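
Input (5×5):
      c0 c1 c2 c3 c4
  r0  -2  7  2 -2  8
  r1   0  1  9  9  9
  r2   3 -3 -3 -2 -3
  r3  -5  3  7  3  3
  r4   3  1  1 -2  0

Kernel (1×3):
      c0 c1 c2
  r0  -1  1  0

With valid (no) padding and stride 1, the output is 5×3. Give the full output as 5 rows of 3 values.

9 -5 -4
1 8 0
-6 0 1
8 4 -4
-2 0 -3

Output[0,0]: The receptive field on the input at this output position is [-2 7 2]. Elementwise product with the kernel and sum: -2·-1 + 7·1.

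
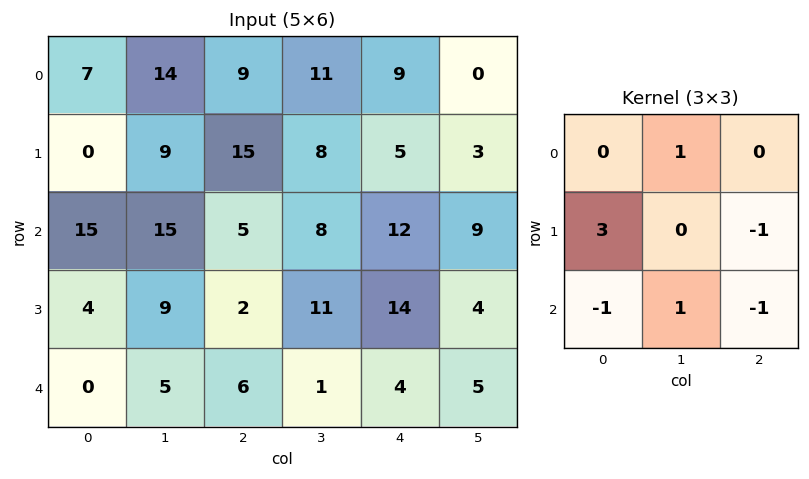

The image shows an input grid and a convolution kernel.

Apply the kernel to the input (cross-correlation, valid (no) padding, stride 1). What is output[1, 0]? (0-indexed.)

52

The receptive field on the input at this output position is [0 9 15 / 15 15 5 / 4 9 2]. Elementwise product with the kernel and sum: 9·1 + 15·3 + 5·-1 + 4·-1 + 9·1 + 2·-1.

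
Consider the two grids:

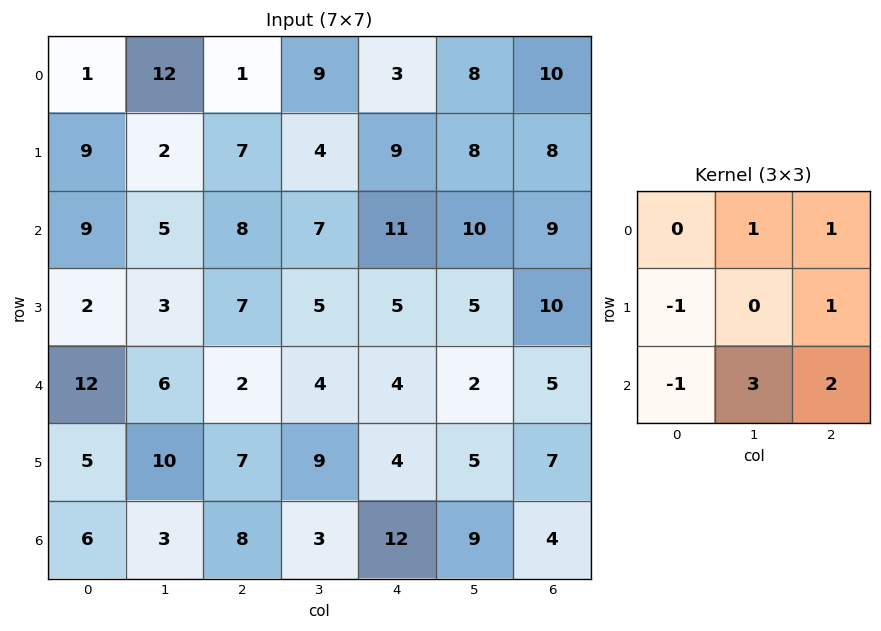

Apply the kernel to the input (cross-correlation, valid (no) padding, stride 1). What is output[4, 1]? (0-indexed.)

32

The receptive field on the input at this output position is [6 2 4 / 10 7 9 / 3 8 3]. Elementwise product with the kernel and sum: 2·1 + 4·1 + 10·-1 + 9·1 + 3·-1 + 8·3 + 3·2.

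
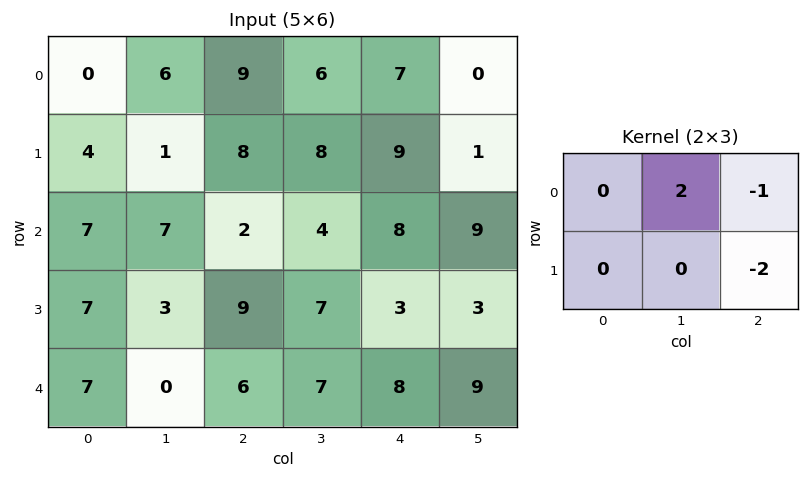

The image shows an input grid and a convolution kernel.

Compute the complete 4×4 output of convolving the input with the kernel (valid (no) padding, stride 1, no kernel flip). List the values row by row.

-13 -4 -13 12
-10 0 -9 -1
-6 -14 -6 1
-15 -3 -5 -15

Output[0,0]: The receptive field on the input at this output position is [0 6 9 / 4 1 8]. Elementwise product with the kernel and sum: 6·2 + 9·-1 + 8·-2.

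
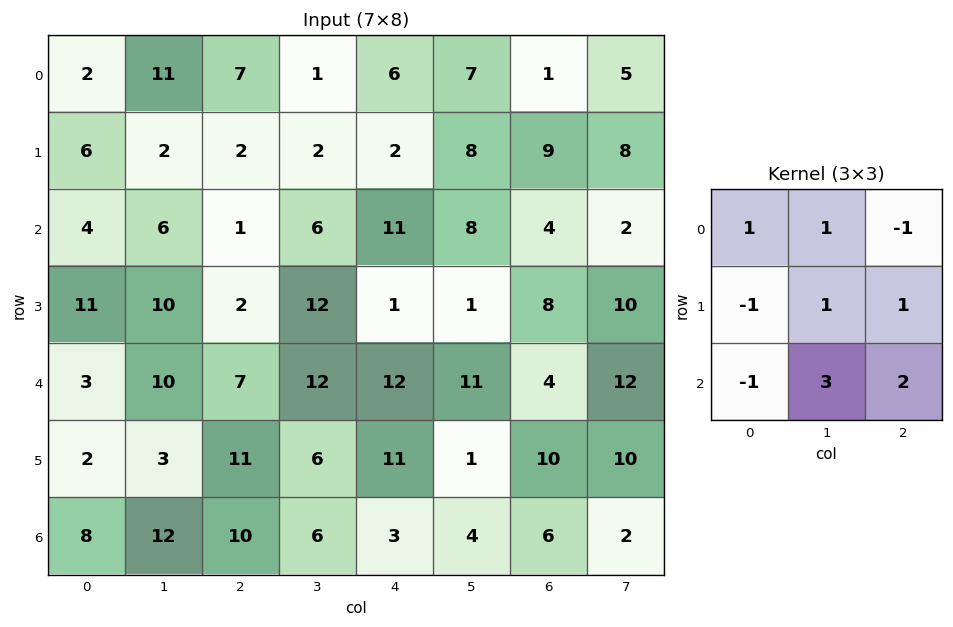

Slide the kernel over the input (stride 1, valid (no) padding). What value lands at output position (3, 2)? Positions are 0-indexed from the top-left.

The receptive field on the input at this output position is [2 12 1 / 7 12 12 / 11 6 11]. Elementwise product with the kernel and sum: 2·1 + 12·1 + 1·-1 + 7·-1 + 12·1 + 12·1 + 11·-1 + 6·3 + 11·2.

59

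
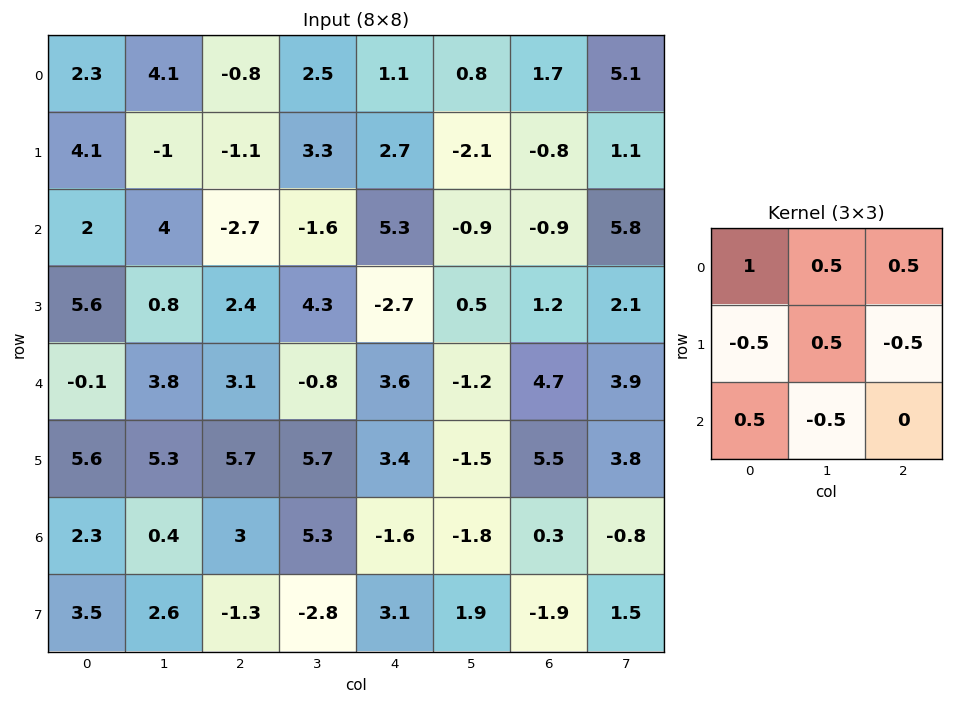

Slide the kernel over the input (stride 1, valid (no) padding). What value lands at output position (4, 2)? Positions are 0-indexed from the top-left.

1.65

The receptive field on the input at this output position is [3.1 -0.8 3.6 / 5.7 5.7 3.4 / 3 5.3 -1.6]. Elementwise product with the kernel and sum: 3.1·1 + -0.8·0.5 + 3.6·0.5 + 5.7·-0.5 + 5.7·0.5 + 3.4·-0.5 + 3·0.5 + 5.3·-0.5.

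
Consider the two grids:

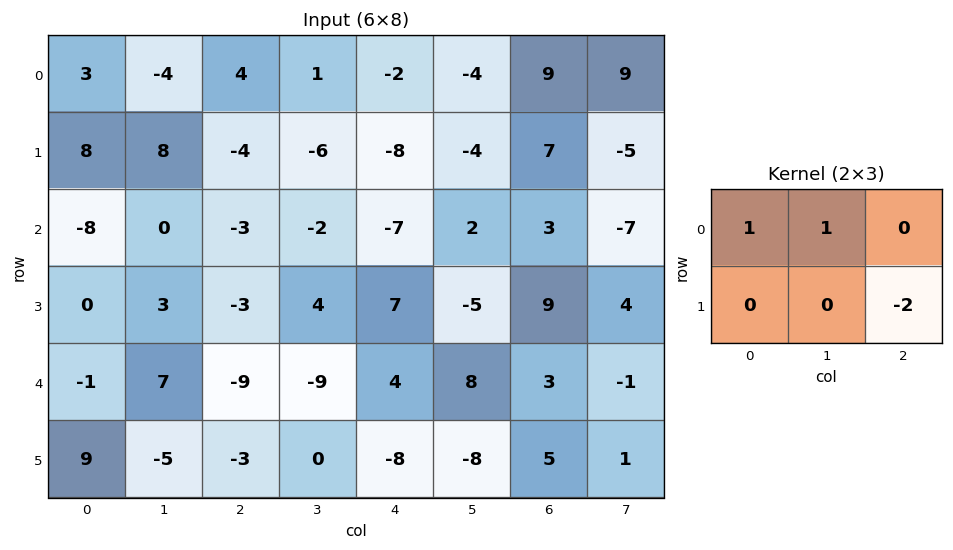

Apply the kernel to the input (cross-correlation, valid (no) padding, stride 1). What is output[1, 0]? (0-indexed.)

The receptive field on the input at this output position is [8 8 -4 / -8 0 -3]. Elementwise product with the kernel and sum: 8·1 + 8·1 + -3·-2.

22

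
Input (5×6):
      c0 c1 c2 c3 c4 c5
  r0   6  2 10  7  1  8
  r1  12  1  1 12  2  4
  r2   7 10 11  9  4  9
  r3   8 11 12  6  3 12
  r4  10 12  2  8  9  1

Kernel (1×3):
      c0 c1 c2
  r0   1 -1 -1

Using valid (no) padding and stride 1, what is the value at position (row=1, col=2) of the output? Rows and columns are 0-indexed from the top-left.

The receptive field on the input at this output position is [1 12 2]. Elementwise product with the kernel and sum: 1·1 + 12·-1 + 2·-1.

-13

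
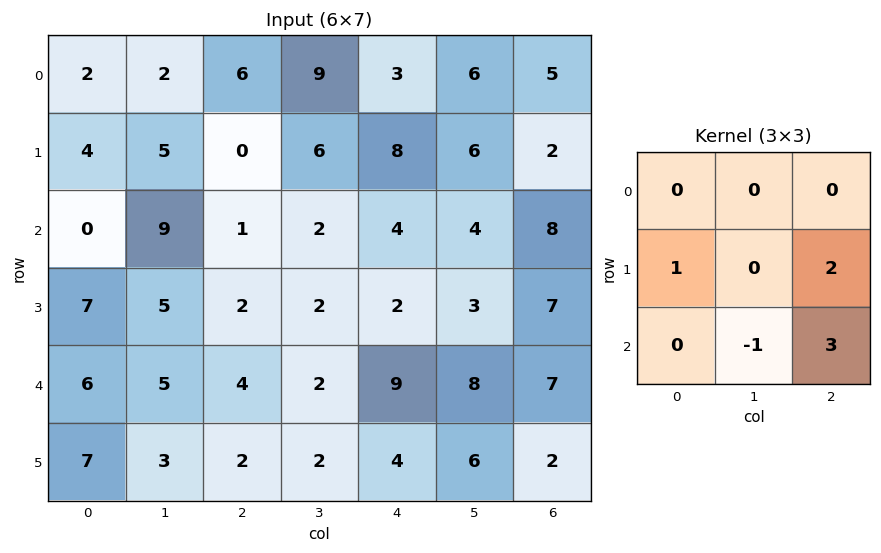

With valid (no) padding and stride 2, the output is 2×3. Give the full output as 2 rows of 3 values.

-2 26 32
18 31 29

Output[0,0]: The receptive field on the input at this output position is [2 2 6 / 4 5 0 / 0 9 1]. Elementwise product with the kernel and sum: 4·1 + 0·2 + 9·-1 + 1·3.
Output[0,1]: The receptive field on the input at this output position is [6 9 3 / 0 6 8 / 1 2 4]. Elementwise product with the kernel and sum: 0·1 + 8·2 + 2·-1 + 4·3.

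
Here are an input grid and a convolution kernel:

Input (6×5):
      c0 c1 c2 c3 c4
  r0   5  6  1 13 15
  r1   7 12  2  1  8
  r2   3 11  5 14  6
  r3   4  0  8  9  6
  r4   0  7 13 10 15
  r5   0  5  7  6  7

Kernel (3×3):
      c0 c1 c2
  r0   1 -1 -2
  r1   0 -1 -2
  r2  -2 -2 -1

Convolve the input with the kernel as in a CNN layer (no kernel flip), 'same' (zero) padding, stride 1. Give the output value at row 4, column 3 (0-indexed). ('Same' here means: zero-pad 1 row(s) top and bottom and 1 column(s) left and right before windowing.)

-86

The receptive field on the zero-padded input at this output position is [8 9 6 / 13 10 15 / 7 6 7]. Elementwise product with the kernel and sum: 8·1 + 9·-1 + 6·-2 + 10·-1 + 15·-2 + 7·-2 + 6·-2 + 7·-1.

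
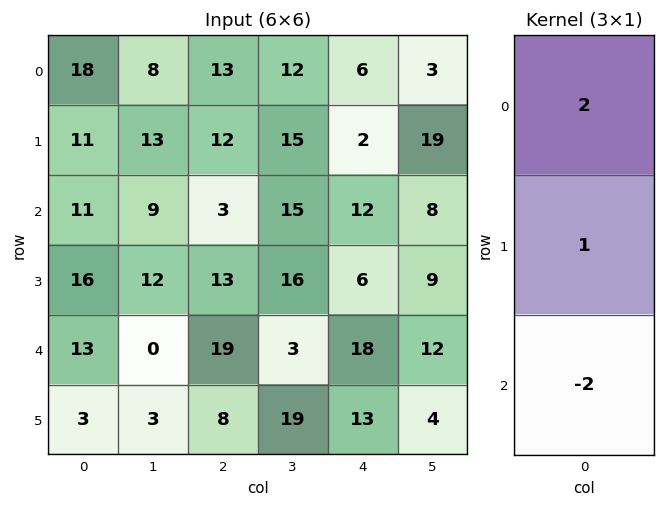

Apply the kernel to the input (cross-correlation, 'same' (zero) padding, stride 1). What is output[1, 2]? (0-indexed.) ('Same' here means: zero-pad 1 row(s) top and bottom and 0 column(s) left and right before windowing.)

32

The receptive field on the zero-padded input at this output position is [13 / 12 / 3]. Elementwise product with the kernel and sum: 13·2 + 12·1 + 3·-2.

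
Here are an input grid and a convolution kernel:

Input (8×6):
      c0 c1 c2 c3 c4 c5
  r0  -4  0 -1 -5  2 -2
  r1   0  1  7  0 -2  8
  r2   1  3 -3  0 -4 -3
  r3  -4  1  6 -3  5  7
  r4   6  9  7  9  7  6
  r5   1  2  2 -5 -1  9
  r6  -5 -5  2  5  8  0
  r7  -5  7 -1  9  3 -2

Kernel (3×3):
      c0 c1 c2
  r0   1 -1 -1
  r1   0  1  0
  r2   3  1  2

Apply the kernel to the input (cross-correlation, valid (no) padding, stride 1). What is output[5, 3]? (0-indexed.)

The receptive field on the input at this output position is [-5 -1 9 / 5 8 0 / 9 3 -2]. Elementwise product with the kernel and sum: -5·1 + -1·-1 + 9·-1 + 8·1 + 9·3 + 3·1 + -2·2.

21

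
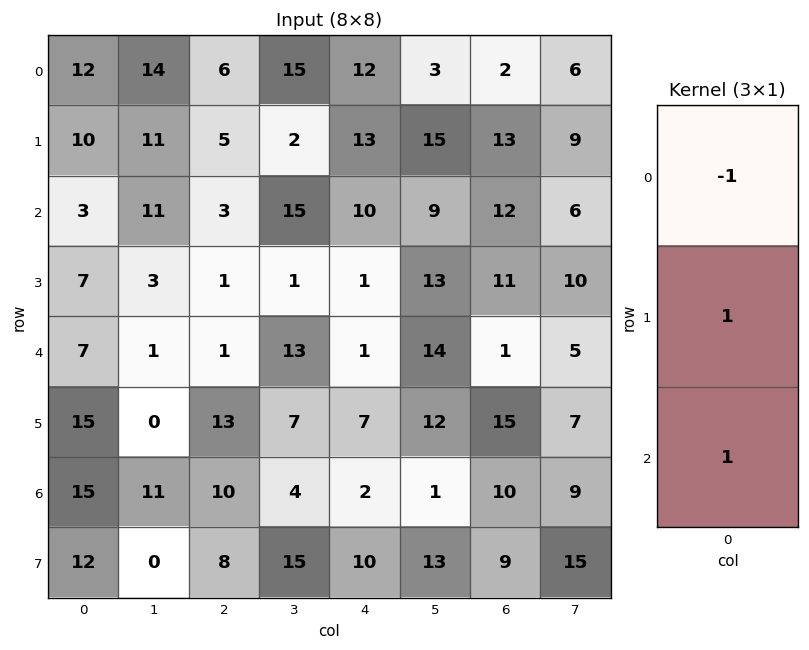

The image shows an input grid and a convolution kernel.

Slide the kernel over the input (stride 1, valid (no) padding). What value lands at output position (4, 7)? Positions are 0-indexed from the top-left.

11

The receptive field on the input at this output position is [5 / 7 / 9]. Elementwise product with the kernel and sum: 5·-1 + 7·1 + 9·1.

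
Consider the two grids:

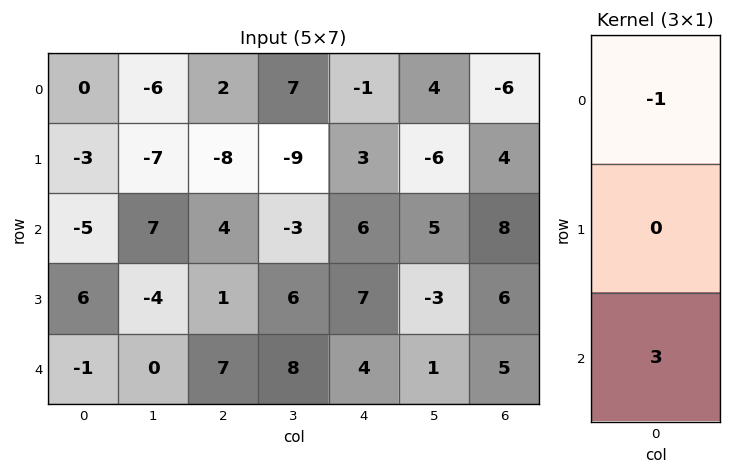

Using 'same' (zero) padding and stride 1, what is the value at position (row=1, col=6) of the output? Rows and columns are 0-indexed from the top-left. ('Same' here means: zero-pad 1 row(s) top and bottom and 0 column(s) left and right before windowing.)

The receptive field on the zero-padded input at this output position is [-6 / 4 / 8]. Elementwise product with the kernel and sum: -6·-1 + 8·3.

30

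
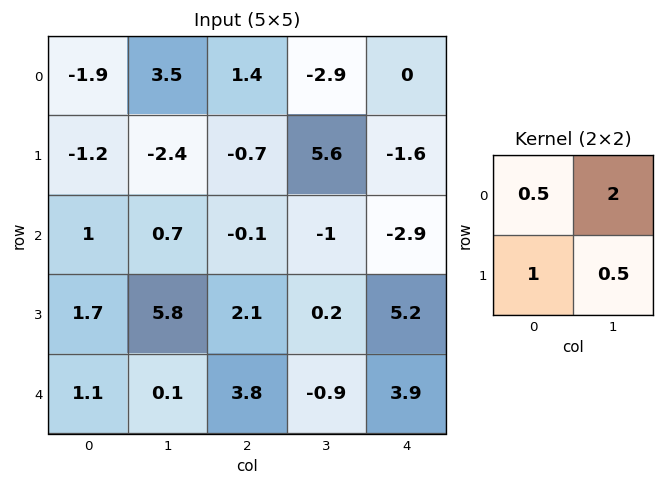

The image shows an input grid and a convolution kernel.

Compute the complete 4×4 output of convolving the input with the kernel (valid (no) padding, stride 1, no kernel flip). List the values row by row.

3.65 1.8 -3 3.35
-4.05 -1.95 10.25 -2.85
6.5 7 0.15 -3.5
13.6 9.1 4.8 11.55

Output[0,0]: The receptive field on the input at this output position is [-1.9 3.5 / -1.2 -2.4]. Elementwise product with the kernel and sum: -1.9·0.5 + 3.5·2 + -1.2·1 + -2.4·0.5.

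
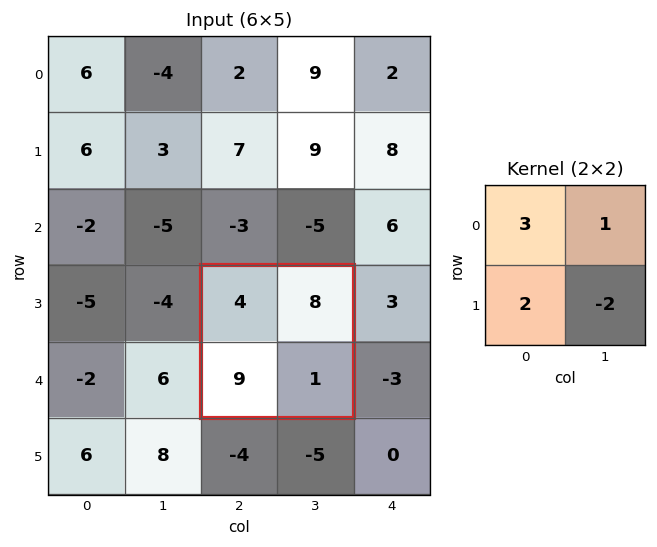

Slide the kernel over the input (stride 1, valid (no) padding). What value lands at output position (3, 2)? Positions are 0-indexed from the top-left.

The receptive field on the input at this output position is [4 8 / 9 1]. Elementwise product with the kernel and sum: 4·3 + 8·1 + 9·2 + 1·-2.

36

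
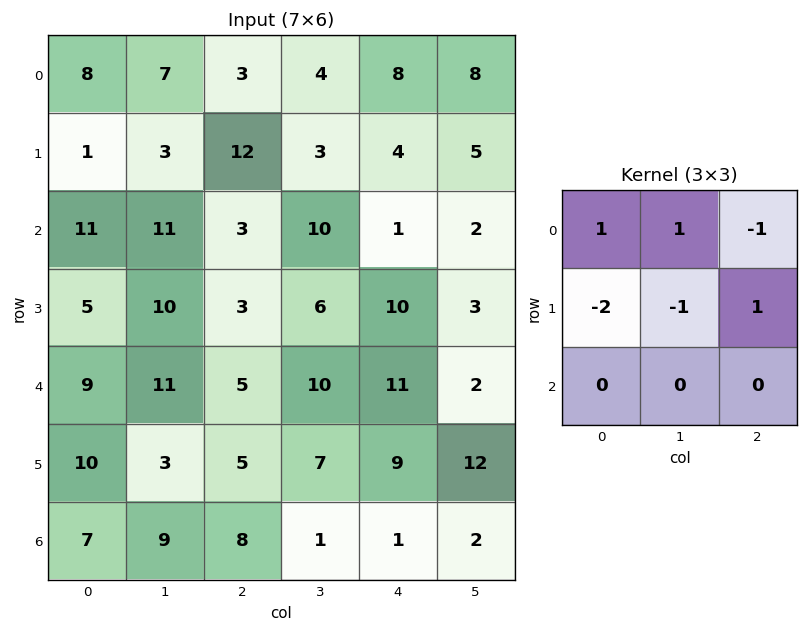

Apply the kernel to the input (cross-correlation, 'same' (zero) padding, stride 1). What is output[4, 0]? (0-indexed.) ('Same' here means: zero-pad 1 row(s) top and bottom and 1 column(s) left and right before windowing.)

-3

The receptive field on the zero-padded input at this output position is [0 5 10 / 0 9 11 / 0 10 3]. Elementwise product with the kernel and sum: 0·1 + 5·1 + 10·-1 + 0·-2 + 9·-1 + 11·1.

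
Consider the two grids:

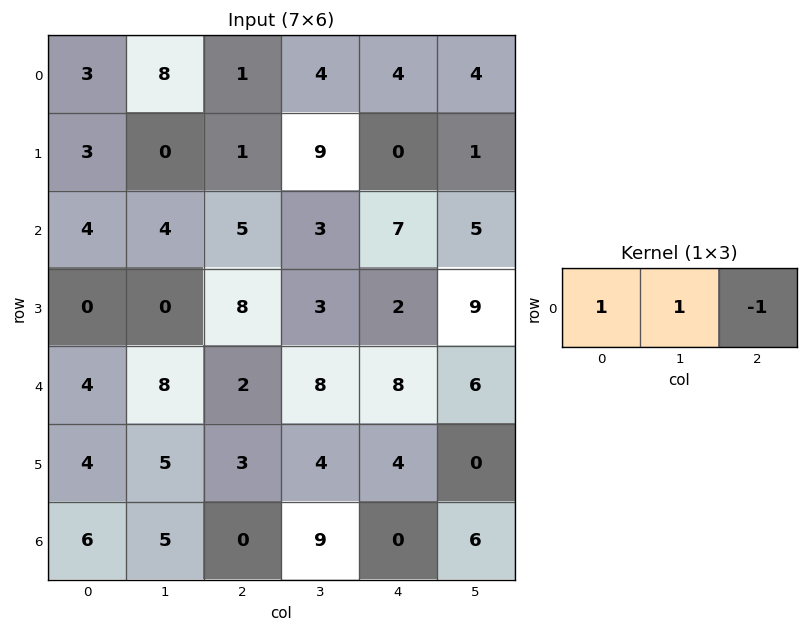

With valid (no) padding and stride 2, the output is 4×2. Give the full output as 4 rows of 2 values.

Output[0,0]: The receptive field on the input at this output position is [3 8 1]. Elementwise product with the kernel and sum: 3·1 + 8·1 + 1·-1.

10 1
3 1
10 2
11 9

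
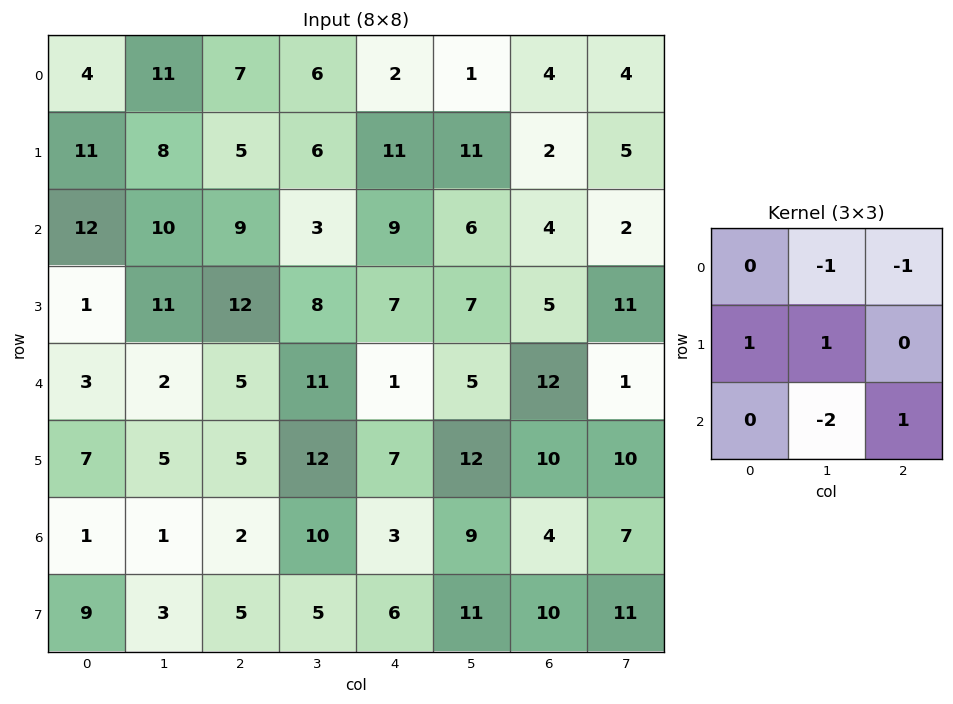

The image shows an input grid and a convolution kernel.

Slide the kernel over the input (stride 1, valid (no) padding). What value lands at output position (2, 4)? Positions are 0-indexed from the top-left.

6

The receptive field on the input at this output position is [9 6 4 / 7 7 5 / 1 5 12]. Elementwise product with the kernel and sum: 6·-1 + 4·-1 + 7·1 + 7·1 + 5·-2 + 12·1.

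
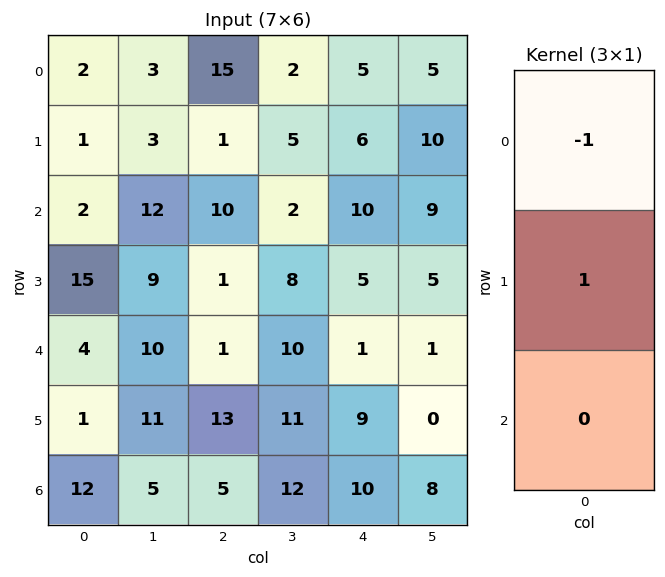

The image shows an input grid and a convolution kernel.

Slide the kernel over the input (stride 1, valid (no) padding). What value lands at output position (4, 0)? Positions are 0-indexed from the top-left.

The receptive field on the input at this output position is [4 / 1 / 12]. Elementwise product with the kernel and sum: 4·-1 + 1·1.

-3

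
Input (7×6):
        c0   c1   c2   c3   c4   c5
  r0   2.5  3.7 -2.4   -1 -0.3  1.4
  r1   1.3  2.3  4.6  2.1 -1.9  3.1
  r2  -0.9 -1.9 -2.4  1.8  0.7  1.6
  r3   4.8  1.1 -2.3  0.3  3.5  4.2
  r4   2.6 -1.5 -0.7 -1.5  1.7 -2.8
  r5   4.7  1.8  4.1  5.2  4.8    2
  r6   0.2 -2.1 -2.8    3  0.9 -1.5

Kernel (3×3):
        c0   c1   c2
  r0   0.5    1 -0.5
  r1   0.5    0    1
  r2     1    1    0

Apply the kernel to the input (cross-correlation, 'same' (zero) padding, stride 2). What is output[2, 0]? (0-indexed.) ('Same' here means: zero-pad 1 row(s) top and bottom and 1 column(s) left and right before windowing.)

The receptive field on the zero-padded input at this output position is [0 4.8 1.1 / 0 2.6 -1.5 / 0 4.7 1.8]. Elementwise product with the kernel and sum: 0·0.5 + 4.8·1 + 1.1·-0.5 + 0·0.5 + -1.5·1 + 0·1 + 4.7·1.

7.45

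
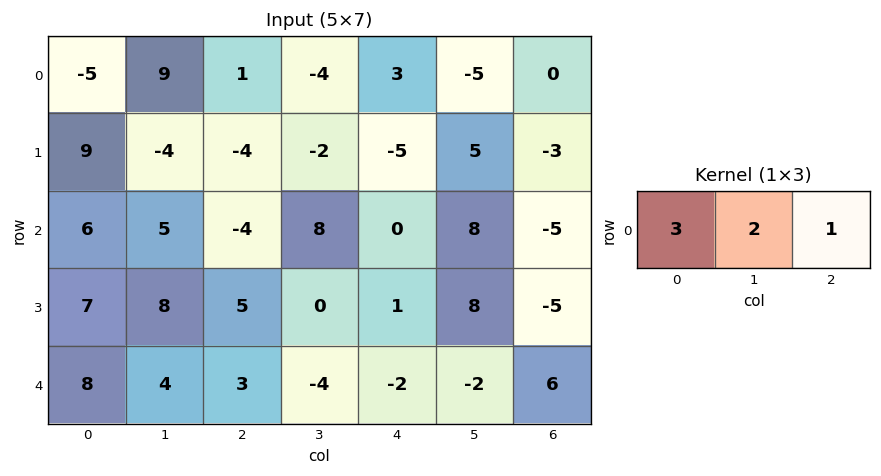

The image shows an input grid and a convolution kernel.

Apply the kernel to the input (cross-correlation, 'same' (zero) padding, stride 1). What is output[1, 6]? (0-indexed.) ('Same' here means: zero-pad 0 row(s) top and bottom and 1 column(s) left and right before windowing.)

9

The receptive field on the zero-padded input at this output position is [5 -3 0]. Elementwise product with the kernel and sum: 5·3 + -3·2 + 0·1.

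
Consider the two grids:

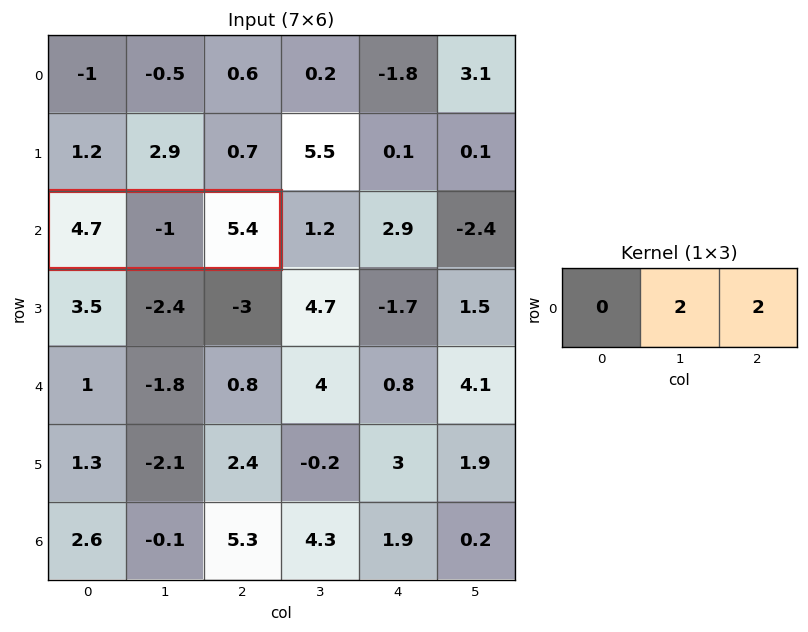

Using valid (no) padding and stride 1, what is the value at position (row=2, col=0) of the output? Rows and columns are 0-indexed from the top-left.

8.8

The receptive field on the input at this output position is [4.7 -1 5.4]. Elementwise product with the kernel and sum: -1·2 + 5.4·2.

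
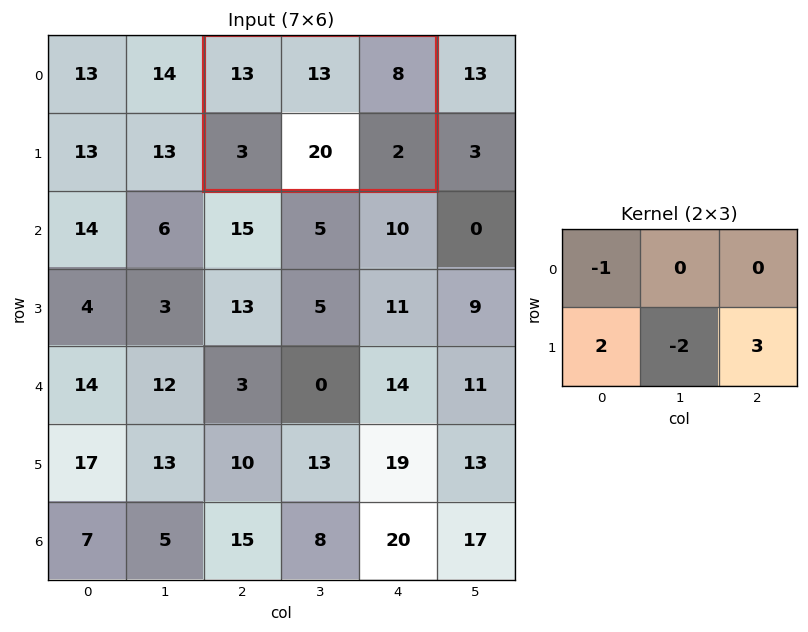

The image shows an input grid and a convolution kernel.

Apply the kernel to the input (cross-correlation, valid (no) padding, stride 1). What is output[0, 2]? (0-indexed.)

The receptive field on the input at this output position is [13 13 8 / 3 20 2]. Elementwise product with the kernel and sum: 13·-1 + 3·2 + 20·-2 + 2·3.

-41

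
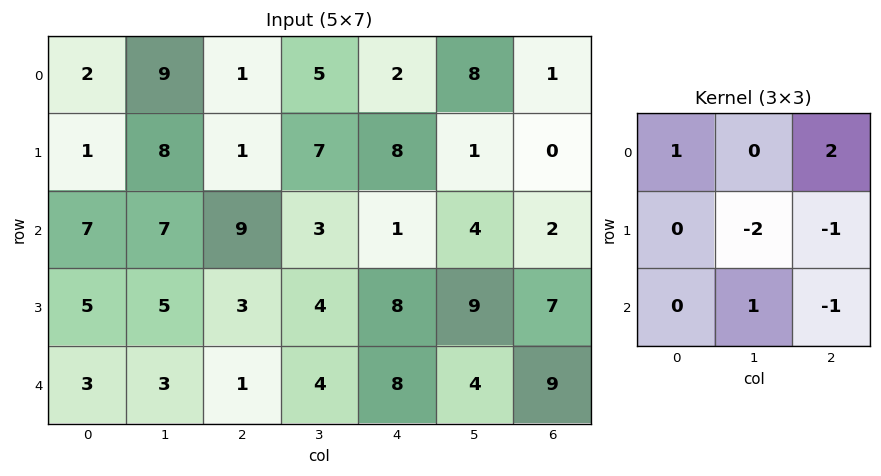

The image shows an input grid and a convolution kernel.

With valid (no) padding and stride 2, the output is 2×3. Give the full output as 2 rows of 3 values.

Output[0,0]: The receptive field on the input at this output position is [2 9 1 / 1 8 1 / 7 7 9]. Elementwise product with the kernel and sum: 2·1 + 1·2 + 8·-2 + 1·-1 + 7·1 + 9·-1.
Output[0,1]: The receptive field on the input at this output position is [1 5 2 / 1 7 8 / 9 3 1]. Elementwise product with the kernel and sum: 1·1 + 2·2 + 7·-2 + 8·-1 + 3·1 + 1·-1.

-15 -15 4
14 -9 -25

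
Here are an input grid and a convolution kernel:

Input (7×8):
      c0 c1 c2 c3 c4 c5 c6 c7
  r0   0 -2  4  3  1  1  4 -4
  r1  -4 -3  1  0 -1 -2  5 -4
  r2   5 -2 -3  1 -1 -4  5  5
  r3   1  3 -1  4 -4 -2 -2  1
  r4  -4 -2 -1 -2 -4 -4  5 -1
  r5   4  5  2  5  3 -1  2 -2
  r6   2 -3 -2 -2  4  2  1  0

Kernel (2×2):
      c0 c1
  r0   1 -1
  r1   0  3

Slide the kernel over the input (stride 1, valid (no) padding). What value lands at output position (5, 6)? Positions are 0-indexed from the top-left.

4

The receptive field on the input at this output position is [2 -2 / 1 0]. Elementwise product with the kernel and sum: 2·1 + -2·-1 + 0·3.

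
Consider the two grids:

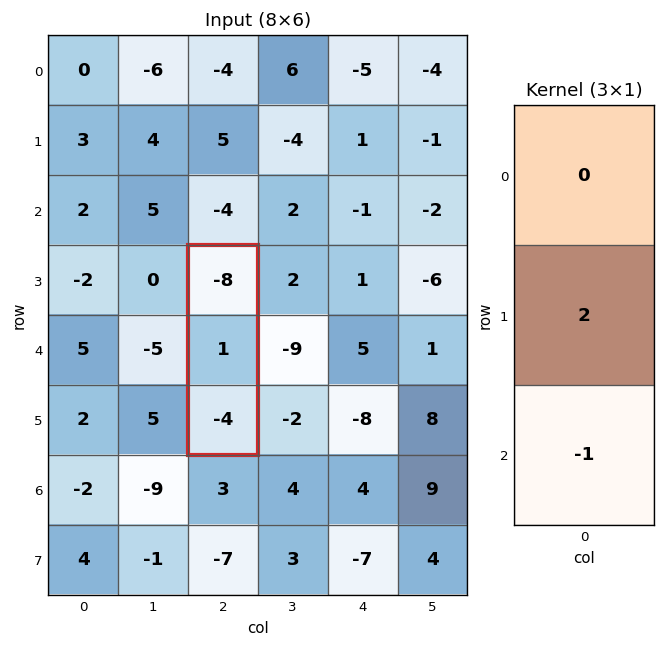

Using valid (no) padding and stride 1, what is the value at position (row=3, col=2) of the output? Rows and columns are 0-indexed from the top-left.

6

The receptive field on the input at this output position is [-8 / 1 / -4]. Elementwise product with the kernel and sum: 1·2 + -4·-1.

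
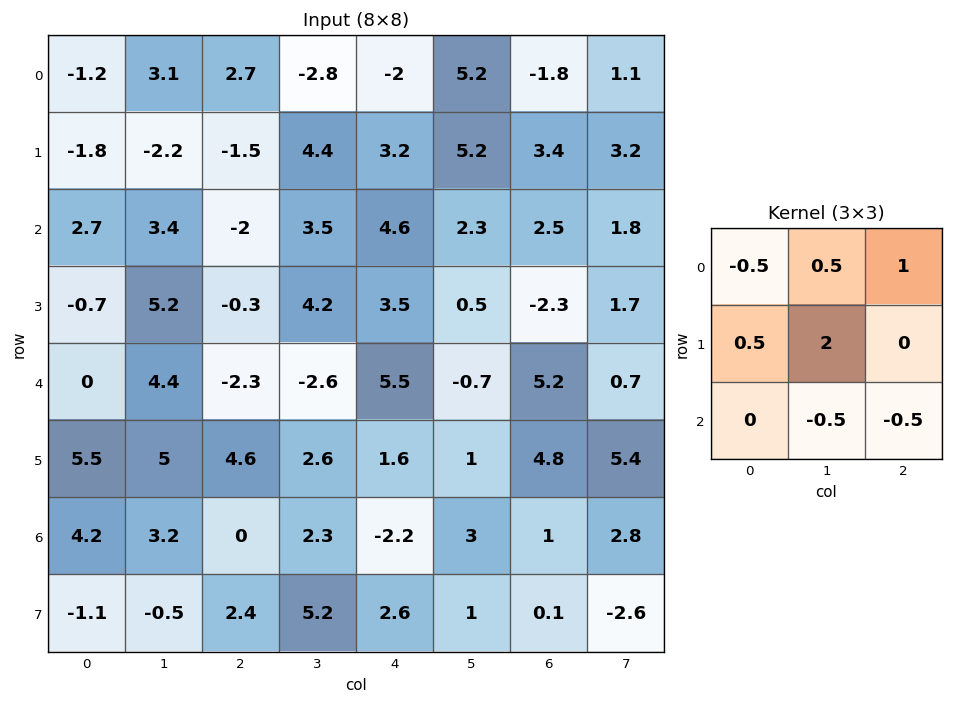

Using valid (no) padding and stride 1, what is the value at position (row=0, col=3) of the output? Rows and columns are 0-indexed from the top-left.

The receptive field on the input at this output position is [-2.8 -2 5.2 / 4.4 3.2 5.2 / 3.5 4.6 2.3]. Elementwise product with the kernel and sum: -2.8·-0.5 + -2·0.5 + 5.2·1 + 4.4·0.5 + 3.2·2 + 4.6·-0.5 + 2.3·-0.5.

10.75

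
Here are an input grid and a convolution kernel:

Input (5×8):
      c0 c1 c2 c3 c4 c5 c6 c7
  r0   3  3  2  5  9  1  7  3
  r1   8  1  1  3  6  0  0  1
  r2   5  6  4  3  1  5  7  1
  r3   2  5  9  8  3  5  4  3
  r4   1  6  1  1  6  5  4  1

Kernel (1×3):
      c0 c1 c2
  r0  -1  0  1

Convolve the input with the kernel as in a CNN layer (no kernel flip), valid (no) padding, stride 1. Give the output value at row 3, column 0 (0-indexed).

7

The receptive field on the input at this output position is [2 5 9]. Elementwise product with the kernel and sum: 2·-1 + 9·1.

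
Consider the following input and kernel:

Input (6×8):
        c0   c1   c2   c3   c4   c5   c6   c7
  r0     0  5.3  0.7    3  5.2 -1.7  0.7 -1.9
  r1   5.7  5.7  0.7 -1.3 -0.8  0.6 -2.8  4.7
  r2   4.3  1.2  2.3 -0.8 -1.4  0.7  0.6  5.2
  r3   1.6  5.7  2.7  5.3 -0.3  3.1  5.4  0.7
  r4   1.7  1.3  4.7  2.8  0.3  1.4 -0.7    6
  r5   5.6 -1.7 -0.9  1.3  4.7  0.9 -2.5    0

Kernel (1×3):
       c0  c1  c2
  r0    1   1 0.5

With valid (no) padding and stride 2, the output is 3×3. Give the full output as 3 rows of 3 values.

Output[0,0]: The receptive field on the input at this output position is [0 5.3 0.7]. Elementwise product with the kernel and sum: 0·1 + 5.3·1 + 0.7·0.5.

5.65 6.3 3.85
6.65 0.8 -0.4
5.35 7.65 1.35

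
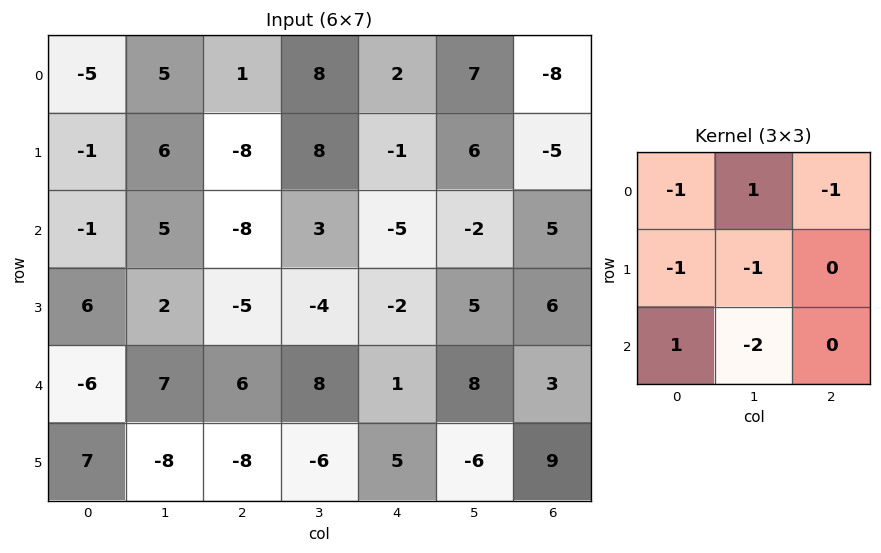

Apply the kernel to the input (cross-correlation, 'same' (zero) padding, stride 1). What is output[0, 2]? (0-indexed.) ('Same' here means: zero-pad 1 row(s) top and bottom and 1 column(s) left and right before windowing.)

16

The receptive field on the zero-padded input at this output position is [0 0 0 / 5 1 8 / 6 -8 8]. Elementwise product with the kernel and sum: 0·-1 + 0·1 + 0·-1 + 5·-1 + 1·-1 + 6·1 + -8·-2.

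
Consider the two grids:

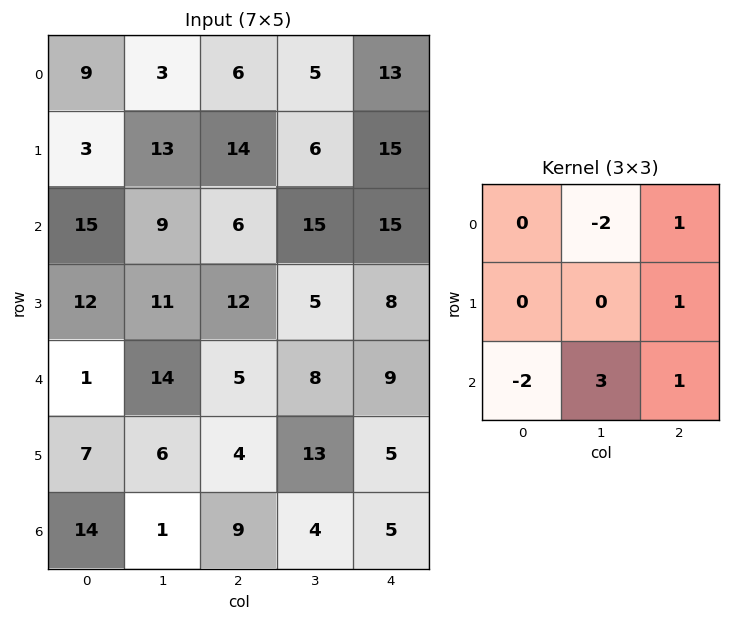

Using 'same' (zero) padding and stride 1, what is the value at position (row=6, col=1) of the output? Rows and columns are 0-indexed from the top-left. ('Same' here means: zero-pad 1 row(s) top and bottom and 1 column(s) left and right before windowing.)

1

The receptive field on the zero-padded input at this output position is [7 6 4 / 14 1 9 / 0 0 0]. Elementwise product with the kernel and sum: 6·-2 + 4·1 + 9·1 + 0·-2 + 0·3 + 0·1.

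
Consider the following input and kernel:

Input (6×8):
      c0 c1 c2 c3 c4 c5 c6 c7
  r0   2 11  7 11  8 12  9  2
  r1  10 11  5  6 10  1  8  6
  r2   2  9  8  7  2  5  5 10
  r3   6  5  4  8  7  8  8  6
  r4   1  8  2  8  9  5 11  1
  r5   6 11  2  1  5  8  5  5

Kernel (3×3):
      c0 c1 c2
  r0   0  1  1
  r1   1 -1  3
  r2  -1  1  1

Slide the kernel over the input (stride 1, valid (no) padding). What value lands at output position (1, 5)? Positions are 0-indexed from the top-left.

50

The receptive field on the input at this output position is [1 8 6 / 5 5 10 / 8 8 6]. Elementwise product with the kernel and sum: 8·1 + 6·1 + 5·1 + 5·-1 + 10·3 + 8·-1 + 8·1 + 6·1.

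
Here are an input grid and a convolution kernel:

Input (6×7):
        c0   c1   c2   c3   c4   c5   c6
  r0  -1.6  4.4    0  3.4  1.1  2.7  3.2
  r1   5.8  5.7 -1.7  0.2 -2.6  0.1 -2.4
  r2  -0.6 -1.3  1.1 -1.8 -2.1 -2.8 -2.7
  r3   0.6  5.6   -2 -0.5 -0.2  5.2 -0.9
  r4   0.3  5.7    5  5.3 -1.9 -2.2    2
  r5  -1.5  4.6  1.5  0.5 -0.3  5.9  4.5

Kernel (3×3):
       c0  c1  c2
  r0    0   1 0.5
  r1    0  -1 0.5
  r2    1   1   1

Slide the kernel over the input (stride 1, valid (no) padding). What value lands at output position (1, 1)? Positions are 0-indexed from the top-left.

The receptive field on the input at this output position is [5.7 -1.7 0.2 / -1.3 1.1 -1.8 / 5.6 -2 -0.5]. Elementwise product with the kernel and sum: -1.7·1 + 0.2·0.5 + 1.1·-1 + -1.8·0.5 + 5.6·1 + -2·1 + -0.5·1.

-0.5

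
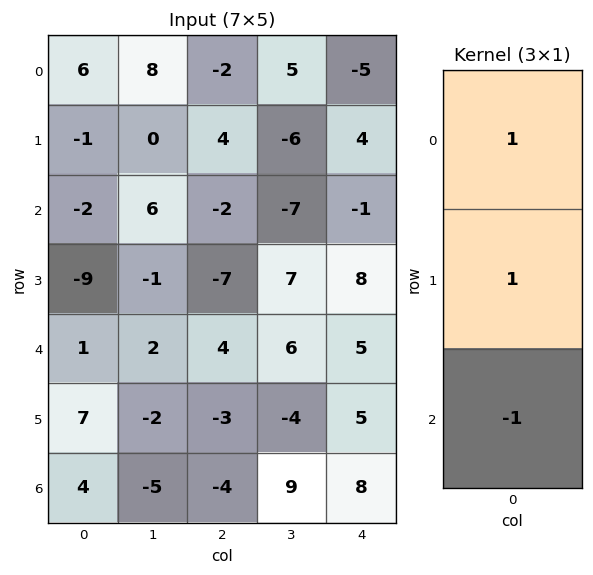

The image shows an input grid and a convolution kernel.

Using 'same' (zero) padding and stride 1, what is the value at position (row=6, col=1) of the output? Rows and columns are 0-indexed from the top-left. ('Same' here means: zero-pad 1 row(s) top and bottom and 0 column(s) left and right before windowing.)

-7

The receptive field on the zero-padded input at this output position is [-2 / -5 / 0]. Elementwise product with the kernel and sum: -2·1 + -5·1 + 0·-1.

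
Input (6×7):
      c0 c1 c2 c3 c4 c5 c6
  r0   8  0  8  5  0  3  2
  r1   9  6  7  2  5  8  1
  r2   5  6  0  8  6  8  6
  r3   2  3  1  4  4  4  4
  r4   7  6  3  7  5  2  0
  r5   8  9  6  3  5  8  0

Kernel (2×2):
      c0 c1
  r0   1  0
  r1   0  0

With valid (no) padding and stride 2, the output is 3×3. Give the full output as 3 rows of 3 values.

8 8 0
5 0 6
7 3 5

Output[0,0]: The receptive field on the input at this output position is [8 0 / 9 6]. Elementwise product with the kernel and sum: 8·1.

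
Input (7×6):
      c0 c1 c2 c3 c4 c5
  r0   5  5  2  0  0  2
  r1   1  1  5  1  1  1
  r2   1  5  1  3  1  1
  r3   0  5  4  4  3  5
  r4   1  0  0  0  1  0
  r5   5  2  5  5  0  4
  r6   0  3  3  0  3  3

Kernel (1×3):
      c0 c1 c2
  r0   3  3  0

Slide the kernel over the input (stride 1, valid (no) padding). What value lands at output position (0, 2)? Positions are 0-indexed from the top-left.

The receptive field on the input at this output position is [2 0 0]. Elementwise product with the kernel and sum: 2·3 + 0·3.

6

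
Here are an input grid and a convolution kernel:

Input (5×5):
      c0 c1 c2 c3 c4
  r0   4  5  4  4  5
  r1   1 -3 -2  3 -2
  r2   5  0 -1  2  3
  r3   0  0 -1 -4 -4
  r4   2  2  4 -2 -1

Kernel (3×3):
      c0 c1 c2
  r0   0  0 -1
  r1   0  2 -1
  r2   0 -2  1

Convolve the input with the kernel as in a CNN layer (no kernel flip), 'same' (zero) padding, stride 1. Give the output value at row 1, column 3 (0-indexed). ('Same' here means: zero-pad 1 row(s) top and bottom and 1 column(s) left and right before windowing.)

The receptive field on the zero-padded input at this output position is [4 4 5 / -2 3 -2 / -1 2 3]. Elementwise product with the kernel and sum: 5·-1 + 3·2 + -2·-1 + 2·-2 + 3·1.

2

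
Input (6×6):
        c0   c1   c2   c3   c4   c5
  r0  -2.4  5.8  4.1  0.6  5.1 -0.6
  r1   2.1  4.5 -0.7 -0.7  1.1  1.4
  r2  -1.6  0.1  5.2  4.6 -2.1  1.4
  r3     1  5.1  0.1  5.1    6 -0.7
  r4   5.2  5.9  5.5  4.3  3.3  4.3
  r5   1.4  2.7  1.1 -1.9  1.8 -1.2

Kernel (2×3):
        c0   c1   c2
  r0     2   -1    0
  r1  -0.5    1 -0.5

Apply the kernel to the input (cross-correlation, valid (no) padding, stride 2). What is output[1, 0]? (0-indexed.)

The receptive field on the input at this output position is [-1.6 0.1 5.2 / 1 5.1 0.1]. Elementwise product with the kernel and sum: -1.6·2 + 0.1·-1 + 1·-0.5 + 5.1·1 + 0.1·-0.5.

1.25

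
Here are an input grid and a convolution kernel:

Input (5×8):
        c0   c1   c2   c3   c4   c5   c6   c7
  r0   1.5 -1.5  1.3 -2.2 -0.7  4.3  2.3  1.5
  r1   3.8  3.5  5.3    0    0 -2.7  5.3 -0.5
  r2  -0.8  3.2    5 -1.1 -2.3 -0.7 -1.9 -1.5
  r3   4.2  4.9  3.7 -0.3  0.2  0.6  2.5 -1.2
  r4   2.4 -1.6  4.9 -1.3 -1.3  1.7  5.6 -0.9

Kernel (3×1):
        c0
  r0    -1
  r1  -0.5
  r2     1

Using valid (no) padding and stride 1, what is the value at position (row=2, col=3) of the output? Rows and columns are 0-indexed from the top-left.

The receptive field on the input at this output position is [-1.1 / -0.3 / -1.3]. Elementwise product with the kernel and sum: -1.1·-1 + -0.3·-0.5 + -1.3·1.

-0.05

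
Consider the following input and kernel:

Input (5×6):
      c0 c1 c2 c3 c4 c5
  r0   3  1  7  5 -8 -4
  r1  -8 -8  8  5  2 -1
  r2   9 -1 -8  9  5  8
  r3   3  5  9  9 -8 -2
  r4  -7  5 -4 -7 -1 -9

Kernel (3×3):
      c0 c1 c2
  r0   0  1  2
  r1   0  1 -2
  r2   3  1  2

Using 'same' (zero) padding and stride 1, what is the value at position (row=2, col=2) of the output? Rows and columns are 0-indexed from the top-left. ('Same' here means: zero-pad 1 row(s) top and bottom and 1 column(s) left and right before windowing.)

The receptive field on the zero-padded input at this output position is [-8 8 5 / -1 -8 9 / 5 9 9]. Elementwise product with the kernel and sum: 8·1 + 5·2 + -8·1 + 9·-2 + 5·3 + 9·1 + 9·2.

34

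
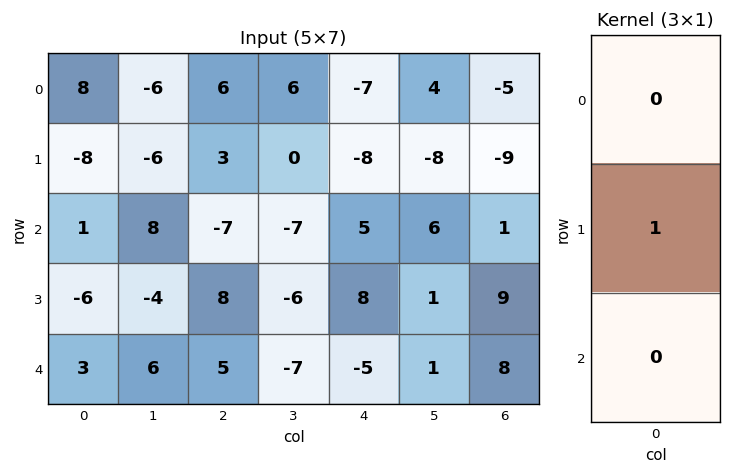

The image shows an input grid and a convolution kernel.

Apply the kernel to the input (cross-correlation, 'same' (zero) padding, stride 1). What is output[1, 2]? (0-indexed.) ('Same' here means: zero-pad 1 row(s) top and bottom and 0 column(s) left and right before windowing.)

The receptive field on the zero-padded input at this output position is [6 / 3 / -7]. Elementwise product with the kernel and sum: 3·1.

3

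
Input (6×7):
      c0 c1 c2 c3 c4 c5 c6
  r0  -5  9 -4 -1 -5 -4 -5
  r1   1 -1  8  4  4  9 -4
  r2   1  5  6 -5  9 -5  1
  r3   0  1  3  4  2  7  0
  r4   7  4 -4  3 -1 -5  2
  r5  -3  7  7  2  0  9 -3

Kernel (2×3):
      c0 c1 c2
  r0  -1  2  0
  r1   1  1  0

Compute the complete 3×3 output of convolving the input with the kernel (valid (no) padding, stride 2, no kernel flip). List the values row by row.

Output[0,0]: The receptive field on the input at this output position is [-5 9 -4 / 1 -1 8]. Elementwise product with the kernel and sum: -5·-1 + 9·2 + 1·1 + -1·1.
Output[0,1]: The receptive field on the input at this output position is [-4 -1 -5 / 8 4 4]. Elementwise product with the kernel and sum: -4·-1 + -1·2 + 8·1 + 4·1.

23 14 10
10 -9 -10
5 19 0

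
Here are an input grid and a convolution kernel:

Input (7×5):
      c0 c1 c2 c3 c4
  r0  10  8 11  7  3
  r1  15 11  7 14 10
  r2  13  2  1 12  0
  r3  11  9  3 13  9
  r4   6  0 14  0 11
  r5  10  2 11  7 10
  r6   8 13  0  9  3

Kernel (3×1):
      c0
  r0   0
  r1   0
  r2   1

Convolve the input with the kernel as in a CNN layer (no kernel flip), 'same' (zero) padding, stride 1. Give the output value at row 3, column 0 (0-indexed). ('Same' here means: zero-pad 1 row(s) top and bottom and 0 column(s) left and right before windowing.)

6

The receptive field on the zero-padded input at this output position is [13 / 11 / 6]. Elementwise product with the kernel and sum: 6·1.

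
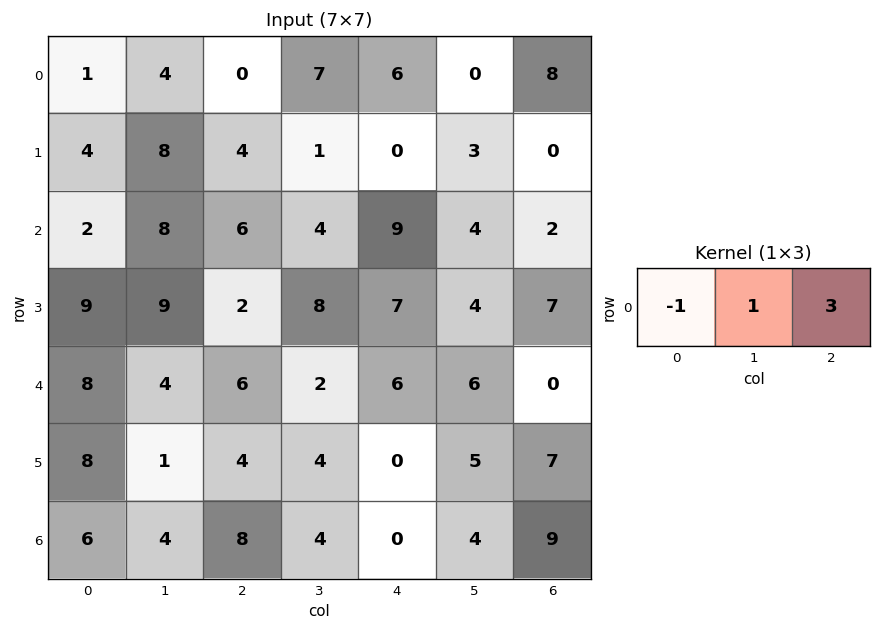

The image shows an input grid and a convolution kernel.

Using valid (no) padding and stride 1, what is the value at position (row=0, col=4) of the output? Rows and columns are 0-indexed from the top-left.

18

The receptive field on the input at this output position is [6 0 8]. Elementwise product with the kernel and sum: 6·-1 + 0·1 + 8·3.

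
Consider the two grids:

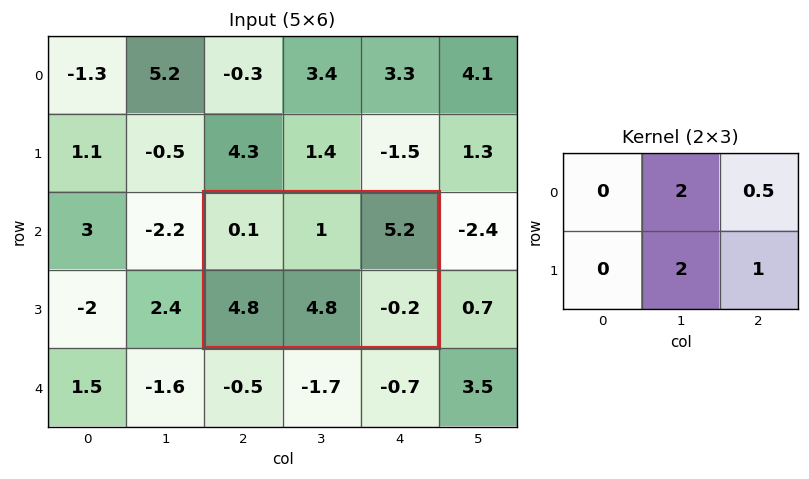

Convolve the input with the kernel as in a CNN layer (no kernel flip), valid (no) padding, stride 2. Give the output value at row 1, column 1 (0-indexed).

14

The receptive field on the input at this output position is [0.1 1 5.2 / 4.8 4.8 -0.2]. Elementwise product with the kernel and sum: 1·2 + 5.2·0.5 + 4.8·2 + -0.2·1.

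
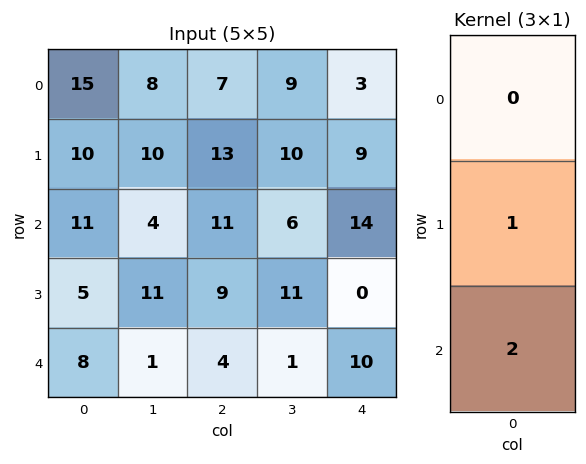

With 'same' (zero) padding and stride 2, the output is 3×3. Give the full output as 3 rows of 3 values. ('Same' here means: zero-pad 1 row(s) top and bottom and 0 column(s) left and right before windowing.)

Output[0,0]: The receptive field on the zero-padded input at this output position is [0 / 15 / 10]. Elementwise product with the kernel and sum: 15·1 + 10·2.
Output[0,1]: The receptive field on the zero-padded input at this output position is [0 / 7 / 13]. Elementwise product with the kernel and sum: 7·1 + 13·2.

35 33 21
21 29 14
8 4 10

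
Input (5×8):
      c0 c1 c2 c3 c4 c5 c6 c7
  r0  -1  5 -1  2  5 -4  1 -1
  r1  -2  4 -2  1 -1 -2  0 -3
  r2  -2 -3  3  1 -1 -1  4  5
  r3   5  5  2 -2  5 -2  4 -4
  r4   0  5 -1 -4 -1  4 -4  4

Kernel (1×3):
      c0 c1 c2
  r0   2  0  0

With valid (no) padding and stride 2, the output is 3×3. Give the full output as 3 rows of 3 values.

Output[0,0]: The receptive field on the input at this output position is [-1 5 -1]. Elementwise product with the kernel and sum: -1·2.
Output[0,1]: The receptive field on the input at this output position is [-1 2 5]. Elementwise product with the kernel and sum: -1·2.

-2 -2 10
-4 6 -2
0 -2 -2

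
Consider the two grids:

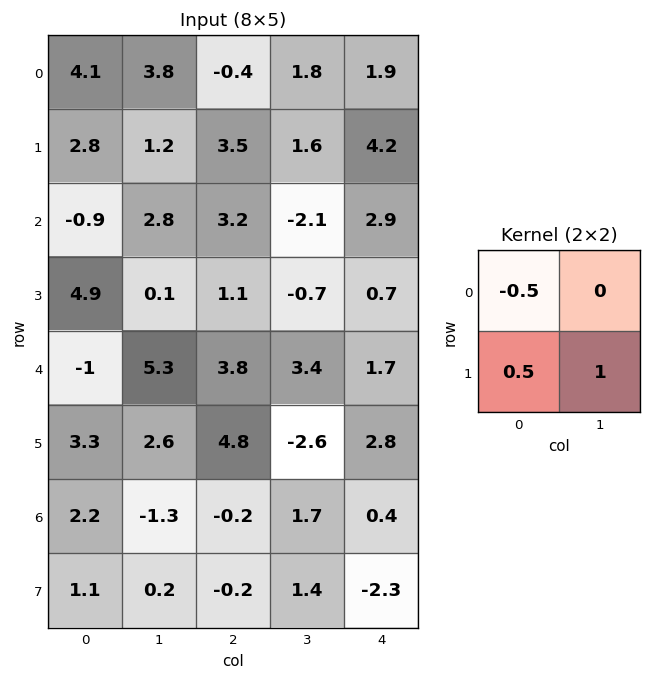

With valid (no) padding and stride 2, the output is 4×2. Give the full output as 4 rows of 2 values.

0.55 3.55
3 -1.75
4.75 -2.1
-0.35 1.4

Output[0,0]: The receptive field on the input at this output position is [4.1 3.8 / 2.8 1.2]. Elementwise product with the kernel and sum: 4.1·-0.5 + 2.8·0.5 + 1.2·1.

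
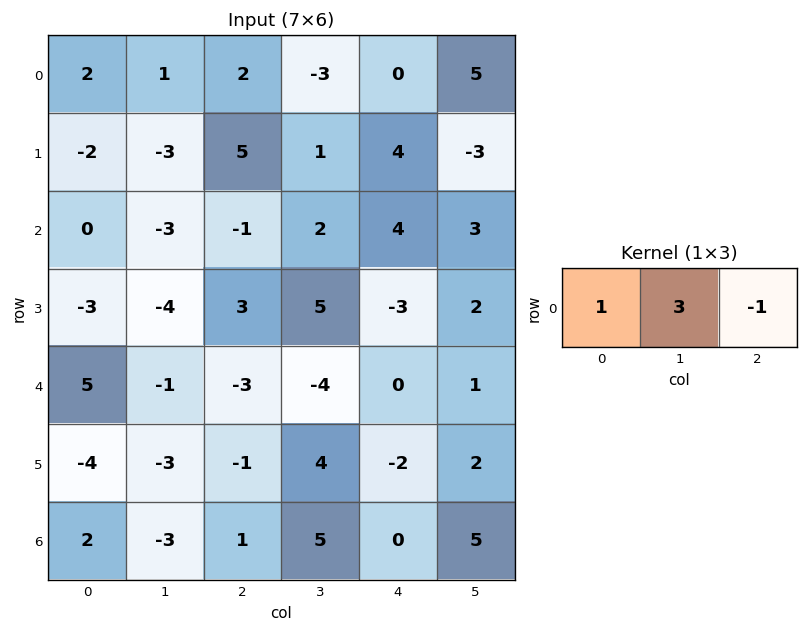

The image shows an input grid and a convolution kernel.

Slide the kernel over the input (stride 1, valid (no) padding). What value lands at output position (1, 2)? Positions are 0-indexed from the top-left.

4

The receptive field on the input at this output position is [5 1 4]. Elementwise product with the kernel and sum: 5·1 + 1·3 + 4·-1.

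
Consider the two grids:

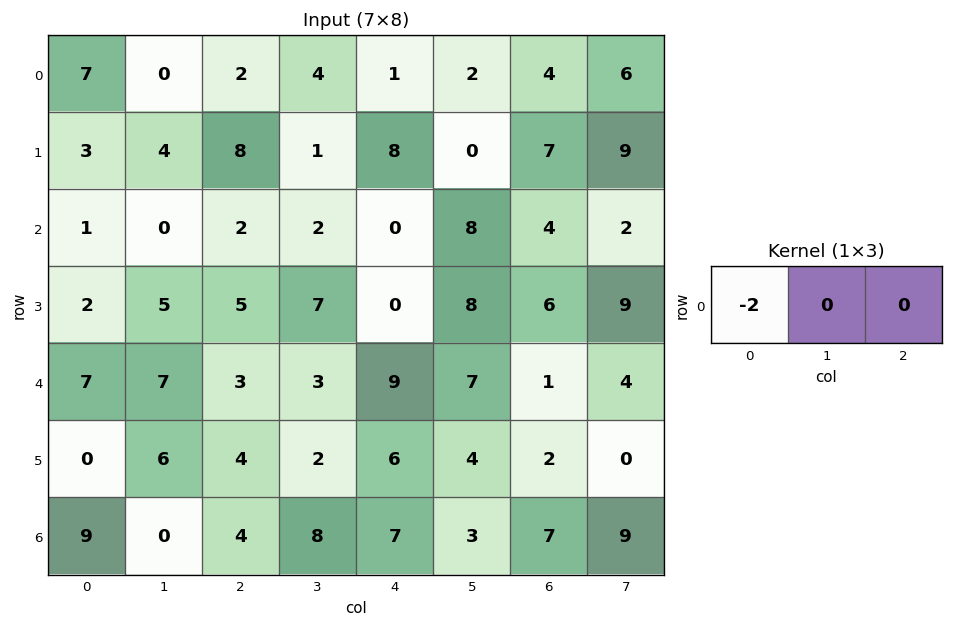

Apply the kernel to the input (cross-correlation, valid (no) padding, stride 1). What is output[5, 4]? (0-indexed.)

The receptive field on the input at this output position is [6 4 2]. Elementwise product with the kernel and sum: 6·-2.

-12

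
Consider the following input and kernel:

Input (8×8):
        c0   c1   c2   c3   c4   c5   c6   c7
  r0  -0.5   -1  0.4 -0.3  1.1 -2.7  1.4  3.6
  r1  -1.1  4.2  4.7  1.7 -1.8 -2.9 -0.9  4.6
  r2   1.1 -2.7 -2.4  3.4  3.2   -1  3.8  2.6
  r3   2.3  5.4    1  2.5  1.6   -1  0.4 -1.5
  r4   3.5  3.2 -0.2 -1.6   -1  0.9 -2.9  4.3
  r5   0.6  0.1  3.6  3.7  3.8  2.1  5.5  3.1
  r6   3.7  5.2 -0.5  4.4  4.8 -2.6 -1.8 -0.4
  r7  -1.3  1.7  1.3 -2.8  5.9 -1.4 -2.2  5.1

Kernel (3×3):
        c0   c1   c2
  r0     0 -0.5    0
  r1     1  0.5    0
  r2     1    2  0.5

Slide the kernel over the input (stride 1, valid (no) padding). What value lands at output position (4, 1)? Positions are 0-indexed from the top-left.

8.4

The receptive field on the input at this output position is [3.2 -0.2 -1.6 / 0.1 3.6 3.7 / 5.2 -0.5 4.4]. Elementwise product with the kernel and sum: -0.2·-0.5 + 0.1·1 + 3.6·0.5 + 5.2·1 + -0.5·2 + 4.4·0.5.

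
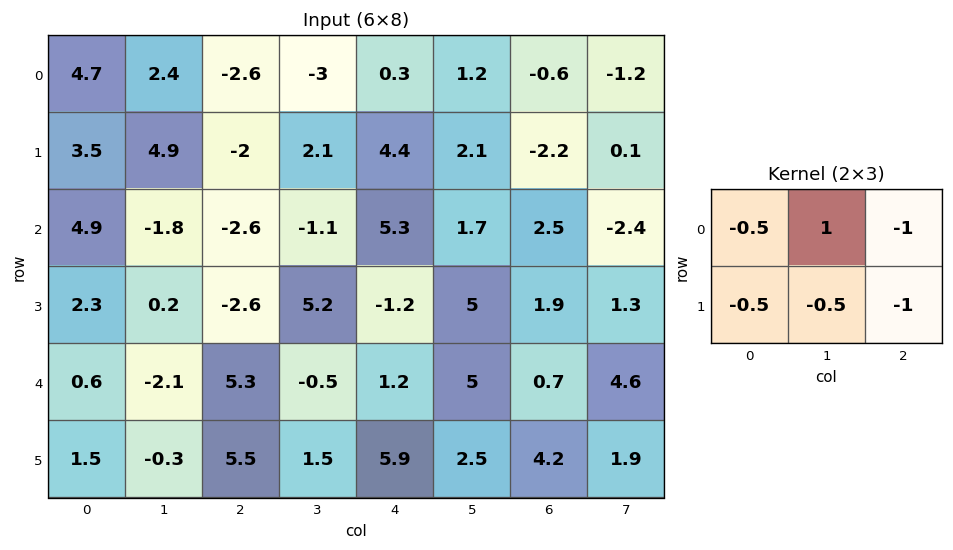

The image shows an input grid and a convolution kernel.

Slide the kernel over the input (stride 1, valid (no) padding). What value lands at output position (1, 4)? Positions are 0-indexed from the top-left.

-3.9

The receptive field on the input at this output position is [4.4 2.1 -2.2 / 5.3 1.7 2.5]. Elementwise product with the kernel and sum: 4.4·-0.5 + 2.1·1 + -2.2·-1 + 5.3·-0.5 + 1.7·-0.5 + 2.5·-1.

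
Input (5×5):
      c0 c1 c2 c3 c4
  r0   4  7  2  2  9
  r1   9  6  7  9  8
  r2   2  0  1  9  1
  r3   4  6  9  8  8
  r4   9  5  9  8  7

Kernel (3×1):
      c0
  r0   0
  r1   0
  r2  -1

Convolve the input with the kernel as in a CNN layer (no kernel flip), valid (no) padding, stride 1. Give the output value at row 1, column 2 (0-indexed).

-9

The receptive field on the input at this output position is [7 / 1 / 9]. Elementwise product with the kernel and sum: 9·-1.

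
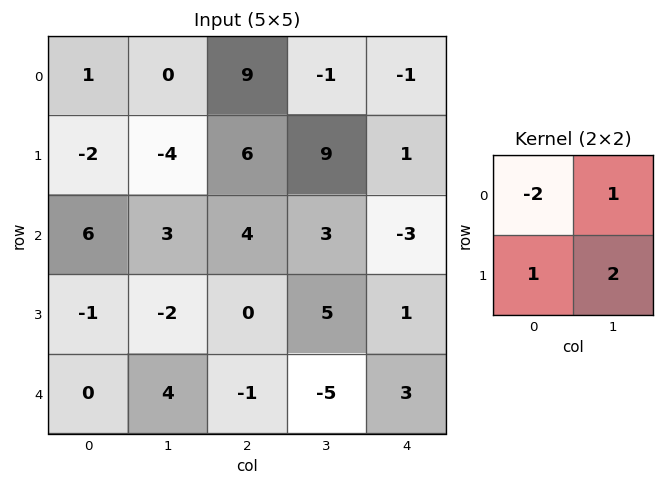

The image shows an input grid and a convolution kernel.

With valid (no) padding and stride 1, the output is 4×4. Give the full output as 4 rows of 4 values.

-12 17 5 12
12 25 7 -20
-14 -4 5 -2
8 6 -6 -8

Output[0,0]: The receptive field on the input at this output position is [1 0 / -2 -4]. Elementwise product with the kernel and sum: 1·-2 + 0·1 + -2·1 + -4·2.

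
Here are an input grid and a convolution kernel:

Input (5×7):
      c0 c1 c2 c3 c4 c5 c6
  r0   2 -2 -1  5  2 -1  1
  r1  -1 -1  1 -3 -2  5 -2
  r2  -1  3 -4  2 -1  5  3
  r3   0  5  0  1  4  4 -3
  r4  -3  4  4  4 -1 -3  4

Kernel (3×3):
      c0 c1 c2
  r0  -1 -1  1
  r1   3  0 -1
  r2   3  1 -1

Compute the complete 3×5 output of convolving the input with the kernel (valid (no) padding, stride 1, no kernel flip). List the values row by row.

-1 11 -6 -22 -5
9 18 -14 14 8
-15 29 14 17 4

Output[0,0]: The receptive field on the input at this output position is [2 -2 -1 / -1 -1 1 / -1 3 -4]. Elementwise product with the kernel and sum: 2·-1 + -2·-1 + -1·1 + -1·3 + 1·-1 + -1·3 + 3·1 + -4·-1.
Output[0,1]: The receptive field on the input at this output position is [-2 -1 5 / -1 1 -3 / 3 -4 2]. Elementwise product with the kernel and sum: -2·-1 + -1·-1 + 5·1 + -1·3 + -3·-1 + 3·3 + -4·1 + 2·-1.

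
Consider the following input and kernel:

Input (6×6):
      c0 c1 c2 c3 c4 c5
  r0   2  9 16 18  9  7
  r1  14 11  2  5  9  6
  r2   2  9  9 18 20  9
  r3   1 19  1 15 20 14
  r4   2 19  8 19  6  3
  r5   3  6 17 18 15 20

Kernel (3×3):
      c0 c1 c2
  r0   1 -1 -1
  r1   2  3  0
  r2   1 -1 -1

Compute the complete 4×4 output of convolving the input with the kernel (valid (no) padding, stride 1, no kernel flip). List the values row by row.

Output[0,0]: The receptive field on the input at this output position is [2 9 16 / 14 11 2 / 2 9 9]. Elementwise product with the kernel and sum: 2·1 + 9·-1 + 16·-1 + 14·2 + 11·3 + 2·1 + 9·-1 + 9·-1.

22 -15 -21 28
13 52 26 67
18 15 1 89
22 36 23 20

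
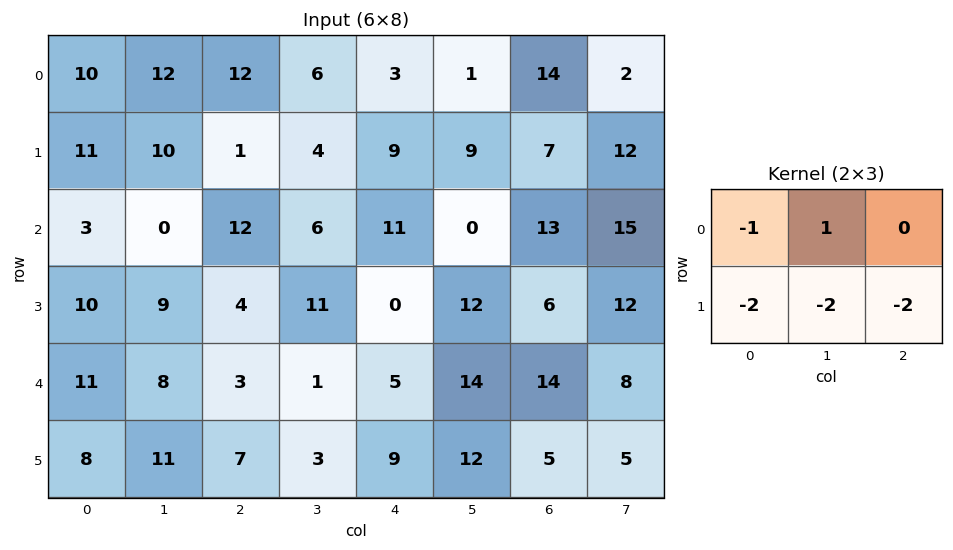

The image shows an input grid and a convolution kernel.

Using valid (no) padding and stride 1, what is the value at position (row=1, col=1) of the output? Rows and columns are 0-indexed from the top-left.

The receptive field on the input at this output position is [10 1 4 / 0 12 6]. Elementwise product with the kernel and sum: 10·-1 + 1·1 + 0·-2 + 12·-2 + 6·-2.

-45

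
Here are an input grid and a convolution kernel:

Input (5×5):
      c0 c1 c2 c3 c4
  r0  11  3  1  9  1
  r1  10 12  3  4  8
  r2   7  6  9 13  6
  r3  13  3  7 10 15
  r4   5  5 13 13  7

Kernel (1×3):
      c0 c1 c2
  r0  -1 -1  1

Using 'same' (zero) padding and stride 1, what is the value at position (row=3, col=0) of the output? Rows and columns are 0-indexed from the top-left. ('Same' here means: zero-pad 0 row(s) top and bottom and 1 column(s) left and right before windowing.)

The receptive field on the zero-padded input at this output position is [0 13 3]. Elementwise product with the kernel and sum: 0·-1 + 13·-1 + 3·1.

-10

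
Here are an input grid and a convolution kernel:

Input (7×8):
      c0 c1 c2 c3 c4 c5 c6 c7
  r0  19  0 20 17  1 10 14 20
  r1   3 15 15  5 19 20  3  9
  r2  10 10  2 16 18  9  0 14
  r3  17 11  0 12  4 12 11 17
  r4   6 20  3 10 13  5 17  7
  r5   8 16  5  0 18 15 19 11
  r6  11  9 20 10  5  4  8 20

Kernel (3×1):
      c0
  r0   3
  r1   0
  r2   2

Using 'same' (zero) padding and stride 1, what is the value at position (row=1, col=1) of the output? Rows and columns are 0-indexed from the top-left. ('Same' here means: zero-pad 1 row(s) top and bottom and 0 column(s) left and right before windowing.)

The receptive field on the zero-padded input at this output position is [0 / 15 / 10]. Elementwise product with the kernel and sum: 0·3 + 10·2.

20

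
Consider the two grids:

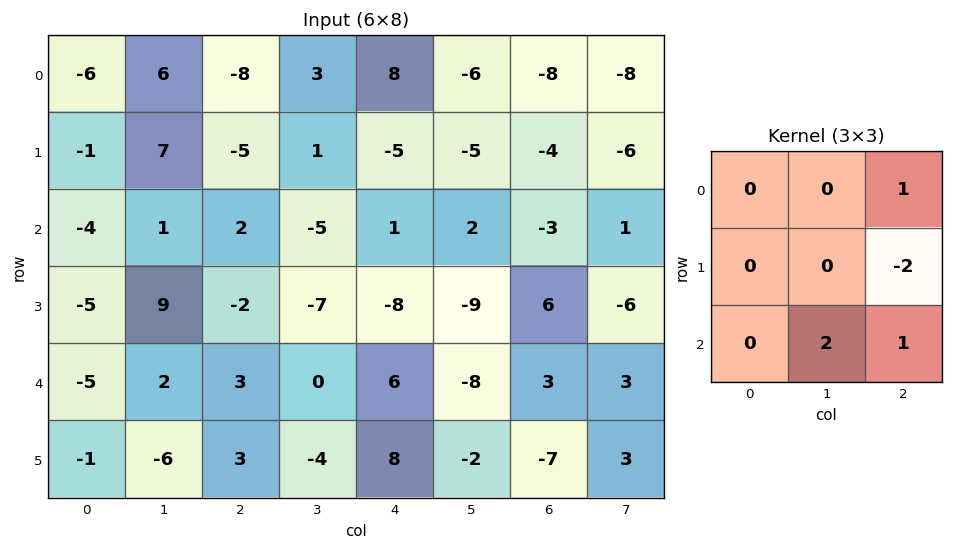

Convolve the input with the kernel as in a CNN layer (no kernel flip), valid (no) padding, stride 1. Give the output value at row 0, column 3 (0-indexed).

8

The receptive field on the input at this output position is [3 8 -6 / 1 -5 -5 / -5 1 2]. Elementwise product with the kernel and sum: -6·1 + -5·-2 + 1·2 + 2·1.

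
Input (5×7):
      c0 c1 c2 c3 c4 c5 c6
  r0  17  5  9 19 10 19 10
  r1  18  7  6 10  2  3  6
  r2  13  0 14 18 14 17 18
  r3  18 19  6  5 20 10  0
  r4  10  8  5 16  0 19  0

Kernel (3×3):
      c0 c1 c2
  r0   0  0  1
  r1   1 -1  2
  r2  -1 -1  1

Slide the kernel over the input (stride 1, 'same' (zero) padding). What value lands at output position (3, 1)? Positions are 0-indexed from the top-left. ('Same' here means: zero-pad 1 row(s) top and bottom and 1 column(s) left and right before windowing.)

12

The receptive field on the zero-padded input at this output position is [13 0 14 / 18 19 6 / 10 8 5]. Elementwise product with the kernel and sum: 14·1 + 18·1 + 19·-1 + 6·2 + 10·-1 + 8·-1 + 5·1.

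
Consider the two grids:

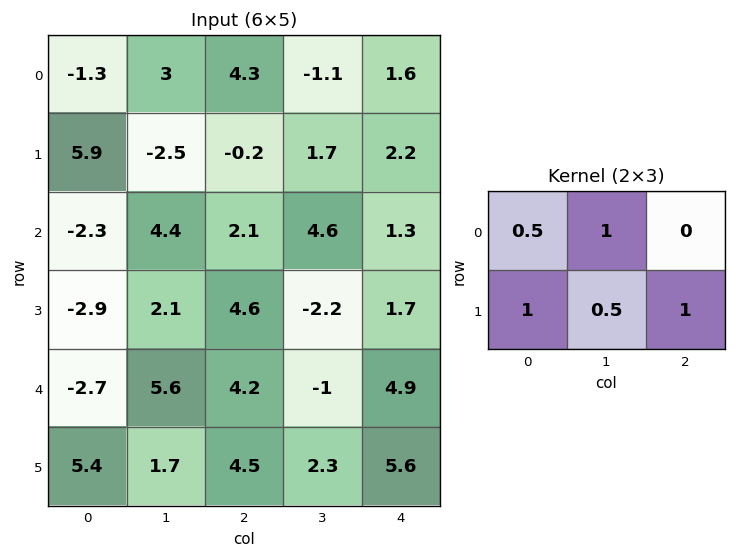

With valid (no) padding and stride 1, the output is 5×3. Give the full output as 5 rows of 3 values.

Output[0,0]: The receptive field on the input at this output position is [-1.3 3 4.3 / 5.9 -2.5 -0.2]. Elementwise product with the kernel and sum: -1.3·0.5 + 3·1 + 5.9·1 + -2.5·0.5 + -0.2·1.
Output[0,1]: The receptive field on the input at this output position is [3 4.3 -1.1 / -2.5 -0.2 1.7]. Elementwise product with the kernel and sum: 3·0.5 + 4.3·1 + -2.5·1 + -0.2·0.5 + 1.7·1.

6.8 4.9 3.9
2.45 8.6 7.3
6 6.5 10.85
4.95 12.35 8.7
15 13.25 12.35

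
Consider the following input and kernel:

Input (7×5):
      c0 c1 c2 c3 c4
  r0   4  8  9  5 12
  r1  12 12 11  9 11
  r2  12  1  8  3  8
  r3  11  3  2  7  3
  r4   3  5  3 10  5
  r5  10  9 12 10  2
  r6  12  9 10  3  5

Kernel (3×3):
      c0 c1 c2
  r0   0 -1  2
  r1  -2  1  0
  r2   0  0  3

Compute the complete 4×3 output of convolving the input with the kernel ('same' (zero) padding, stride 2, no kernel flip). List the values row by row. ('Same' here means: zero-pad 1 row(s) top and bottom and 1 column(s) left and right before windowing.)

40 20 2
33 34 -9
25 35 -18
20 0 -3

Output[0,0]: The receptive field on the zero-padded input at this output position is [0 0 0 / 0 4 8 / 0 12 12]. Elementwise product with the kernel and sum: 0·-1 + 0·2 + 0·-2 + 4·1 + 12·3.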